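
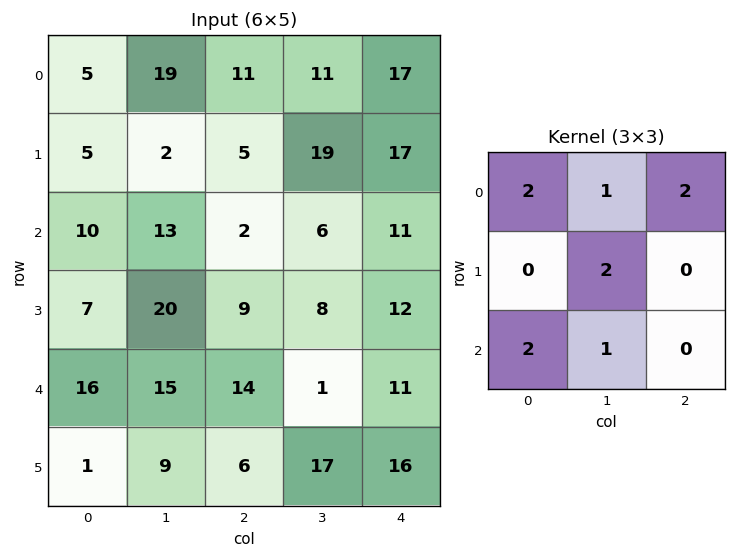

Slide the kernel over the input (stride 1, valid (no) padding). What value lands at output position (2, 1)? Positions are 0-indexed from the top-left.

The receptive field on the input at this output position is [13 2 6 / 20 9 8 / 15 14 1]. Elementwise product with the kernel and sum: 13·2 + 2·1 + 6·2 + 9·2 + 15·2 + 14·1.

102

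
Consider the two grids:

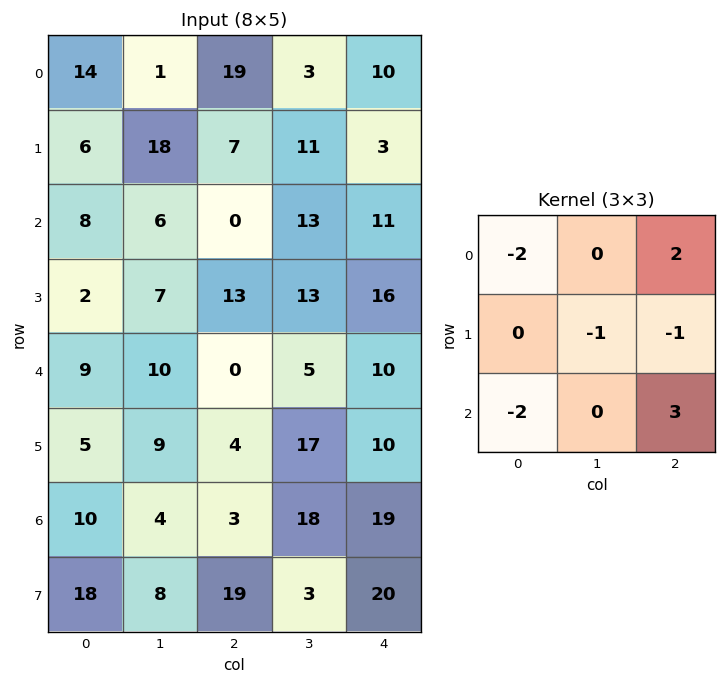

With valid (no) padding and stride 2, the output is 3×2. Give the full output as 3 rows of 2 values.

Output[0,0]: The receptive field on the input at this output position is [14 1 19 / 6 18 7 / 8 6 0]. Elementwise product with the kernel and sum: 14·-2 + 19·2 + 18·-1 + 7·-1 + 8·-2 + 0·3.
Output[0,1]: The receptive field on the input at this output position is [19 3 10 / 7 11 3 / 0 13 11]. Elementwise product with the kernel and sum: 19·-2 + 10·2 + 11·-1 + 3·-1 + 0·-2 + 11·3.

-31 1
-54 23
-42 44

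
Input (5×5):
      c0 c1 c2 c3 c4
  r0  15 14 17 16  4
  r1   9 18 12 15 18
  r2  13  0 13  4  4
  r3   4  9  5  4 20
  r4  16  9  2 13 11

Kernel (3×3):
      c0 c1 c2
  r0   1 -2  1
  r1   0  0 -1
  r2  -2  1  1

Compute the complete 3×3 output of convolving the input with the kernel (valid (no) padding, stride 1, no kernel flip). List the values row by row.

-21 -2 -47
-22 -4 10
0 -29 9

Output[0,0]: The receptive field on the input at this output position is [15 14 17 / 9 18 12 / 13 0 13]. Elementwise product with the kernel and sum: 15·1 + 14·-2 + 17·1 + 12·-1 + 13·-2 + 0·1 + 13·1.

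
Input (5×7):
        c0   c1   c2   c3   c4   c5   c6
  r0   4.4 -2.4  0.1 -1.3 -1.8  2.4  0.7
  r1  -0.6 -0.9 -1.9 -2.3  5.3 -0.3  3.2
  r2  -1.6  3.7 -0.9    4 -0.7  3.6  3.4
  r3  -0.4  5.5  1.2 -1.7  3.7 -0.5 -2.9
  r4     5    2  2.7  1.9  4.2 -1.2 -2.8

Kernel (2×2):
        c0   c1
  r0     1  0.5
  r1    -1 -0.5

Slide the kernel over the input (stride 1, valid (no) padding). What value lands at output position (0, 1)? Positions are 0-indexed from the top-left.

-0.5

The receptive field on the input at this output position is [-2.4 0.1 / -0.9 -1.9]. Elementwise product with the kernel and sum: -2.4·1 + 0.1·0.5 + -0.9·-1 + -1.9·-0.5.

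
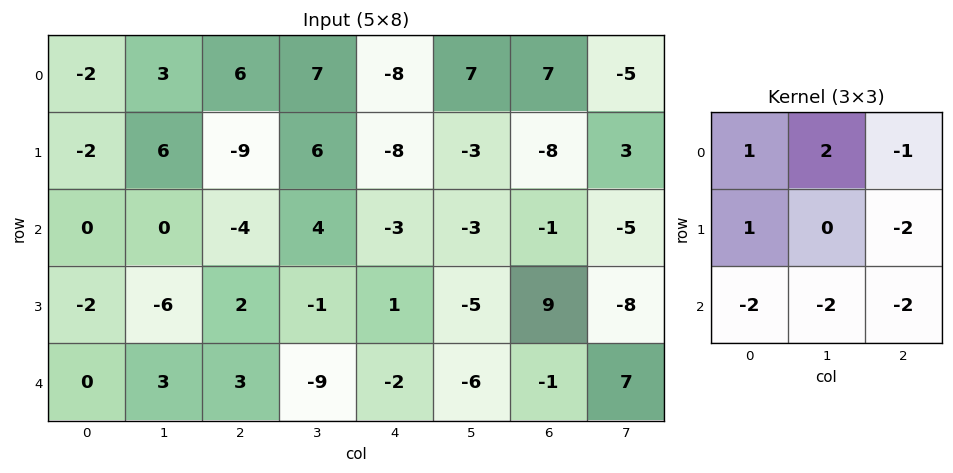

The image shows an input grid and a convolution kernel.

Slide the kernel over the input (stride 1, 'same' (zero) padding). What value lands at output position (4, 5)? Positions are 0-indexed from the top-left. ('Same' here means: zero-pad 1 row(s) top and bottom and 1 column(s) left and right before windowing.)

-18

The receptive field on the zero-padded input at this output position is [1 -5 9 / -2 -6 -1 / 0 0 0]. Elementwise product with the kernel and sum: 1·1 + -5·2 + 9·-1 + -2·1 + -1·-2 + 0·-2 + 0·-2 + 0·-2.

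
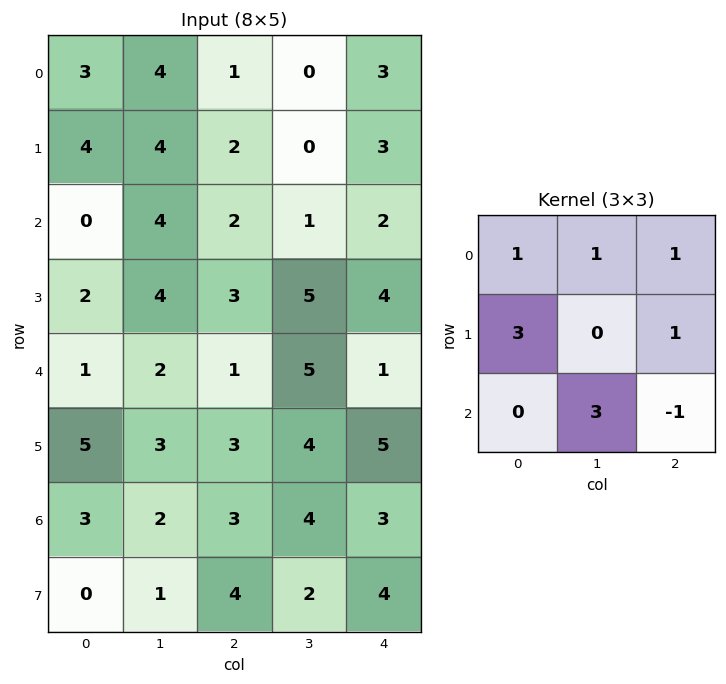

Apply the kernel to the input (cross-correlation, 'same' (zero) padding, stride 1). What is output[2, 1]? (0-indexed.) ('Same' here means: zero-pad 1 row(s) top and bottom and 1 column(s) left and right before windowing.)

21

The receptive field on the zero-padded input at this output position is [4 4 2 / 0 4 2 / 2 4 3]. Elementwise product with the kernel and sum: 4·1 + 4·1 + 2·1 + 0·3 + 2·1 + 4·3 + 3·-1.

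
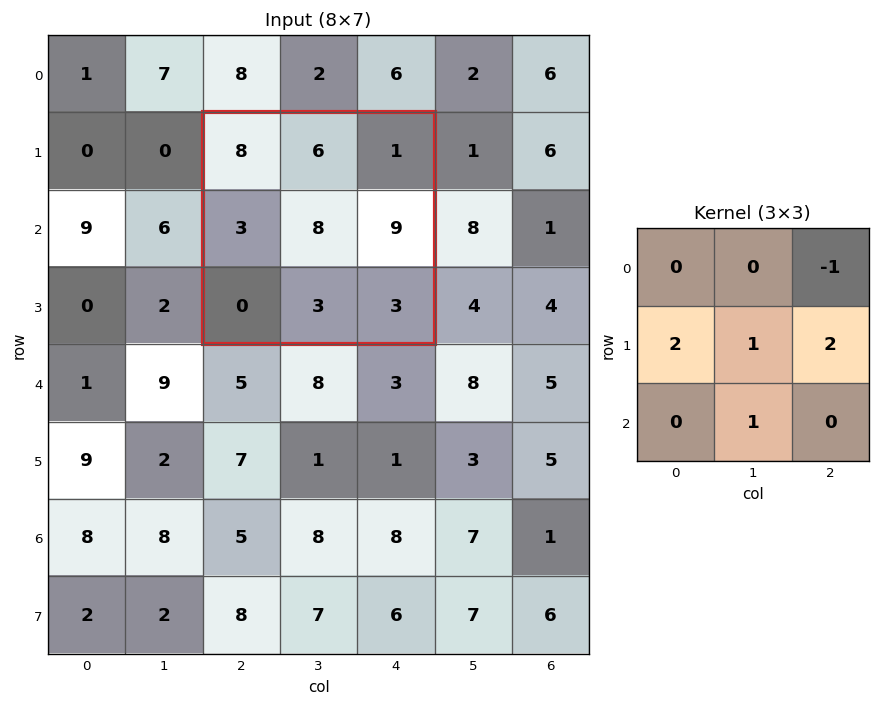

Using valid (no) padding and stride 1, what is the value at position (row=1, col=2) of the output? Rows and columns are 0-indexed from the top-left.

34

The receptive field on the input at this output position is [8 6 1 / 3 8 9 / 0 3 3]. Elementwise product with the kernel and sum: 1·-1 + 3·2 + 8·1 + 9·2 + 3·1.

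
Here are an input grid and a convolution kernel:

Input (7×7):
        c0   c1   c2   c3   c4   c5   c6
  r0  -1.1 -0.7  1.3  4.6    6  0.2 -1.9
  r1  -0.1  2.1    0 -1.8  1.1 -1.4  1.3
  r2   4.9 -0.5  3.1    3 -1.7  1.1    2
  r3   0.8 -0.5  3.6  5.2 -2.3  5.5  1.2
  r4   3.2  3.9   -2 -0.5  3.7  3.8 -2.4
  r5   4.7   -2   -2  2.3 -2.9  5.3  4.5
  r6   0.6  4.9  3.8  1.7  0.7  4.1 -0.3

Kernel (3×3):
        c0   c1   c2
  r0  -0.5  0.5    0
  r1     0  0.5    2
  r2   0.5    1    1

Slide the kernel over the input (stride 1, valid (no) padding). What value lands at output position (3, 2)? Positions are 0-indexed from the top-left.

The receptive field on the input at this output position is [3.6 5.2 -2.3 / -2 -0.5 3.7 / -2 2.3 -2.9]. Elementwise product with the kernel and sum: 3.6·-0.5 + 5.2·0.5 + -0.5·0.5 + 3.7·2 + -2·0.5 + 2.3·1 + -2.9·1.

6.35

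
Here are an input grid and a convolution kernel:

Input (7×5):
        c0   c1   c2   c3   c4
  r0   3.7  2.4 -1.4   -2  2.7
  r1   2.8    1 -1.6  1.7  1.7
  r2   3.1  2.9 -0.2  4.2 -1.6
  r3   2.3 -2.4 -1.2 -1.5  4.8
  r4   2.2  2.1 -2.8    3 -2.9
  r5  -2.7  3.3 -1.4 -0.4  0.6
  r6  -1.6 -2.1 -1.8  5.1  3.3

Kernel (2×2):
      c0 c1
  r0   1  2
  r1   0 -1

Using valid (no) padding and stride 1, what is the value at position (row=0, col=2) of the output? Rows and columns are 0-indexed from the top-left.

-7.1

The receptive field on the input at this output position is [-1.4 -2 / -1.6 1.7]. Elementwise product with the kernel and sum: -1.4·1 + -2·2 + 1.7·-1.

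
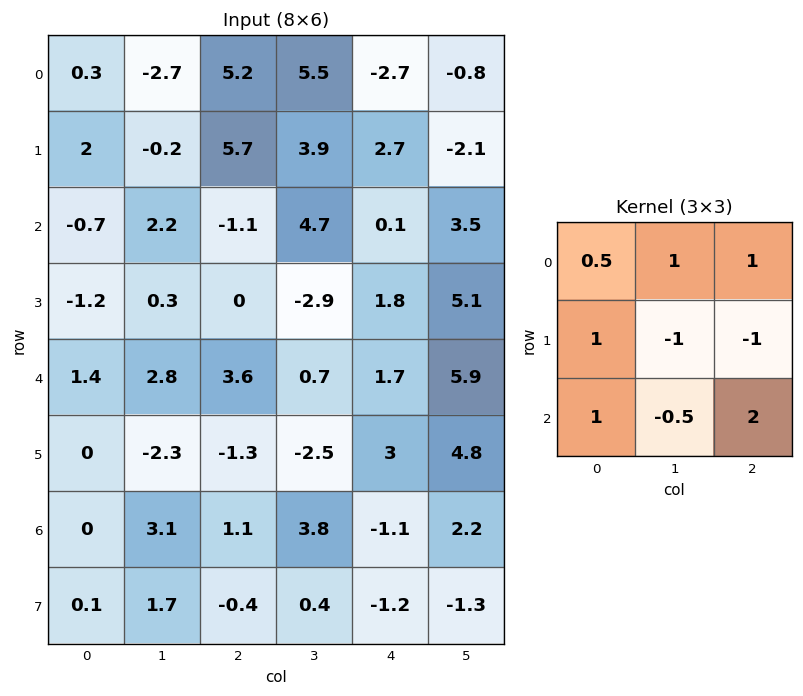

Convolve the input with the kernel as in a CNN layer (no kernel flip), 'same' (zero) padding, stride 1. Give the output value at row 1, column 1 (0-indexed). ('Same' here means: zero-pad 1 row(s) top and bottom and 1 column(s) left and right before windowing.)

The receptive field on the zero-padded input at this output position is [0.3 -2.7 5.2 / 2 -0.2 5.7 / -0.7 2.2 -1.1]. Elementwise product with the kernel and sum: 0.3·0.5 + -2.7·1 + 5.2·1 + 2·1 + -0.2·-1 + 5.7·-1 + -0.7·1 + 2.2·-0.5 + -1.1·2.

-4.85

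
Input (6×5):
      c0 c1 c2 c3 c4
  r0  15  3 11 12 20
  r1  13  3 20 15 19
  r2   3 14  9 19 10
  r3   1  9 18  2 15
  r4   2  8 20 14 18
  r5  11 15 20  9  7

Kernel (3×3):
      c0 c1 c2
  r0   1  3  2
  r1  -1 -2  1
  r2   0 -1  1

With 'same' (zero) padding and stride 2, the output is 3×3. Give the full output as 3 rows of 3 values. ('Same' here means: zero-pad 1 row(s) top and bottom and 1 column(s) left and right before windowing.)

Output[0,0]: The receptive field on the zero-padded input at this output position is [0 0 0 / 0 15 3 / 0 13 3]. Elementwise product with the kernel and sum: 0·1 + 0·3 + 0·2 + 0·-1 + 15·-2 + 3·1 + 13·-1 + 3·1.

-37 -18 -71
61 64 18
29 22 -10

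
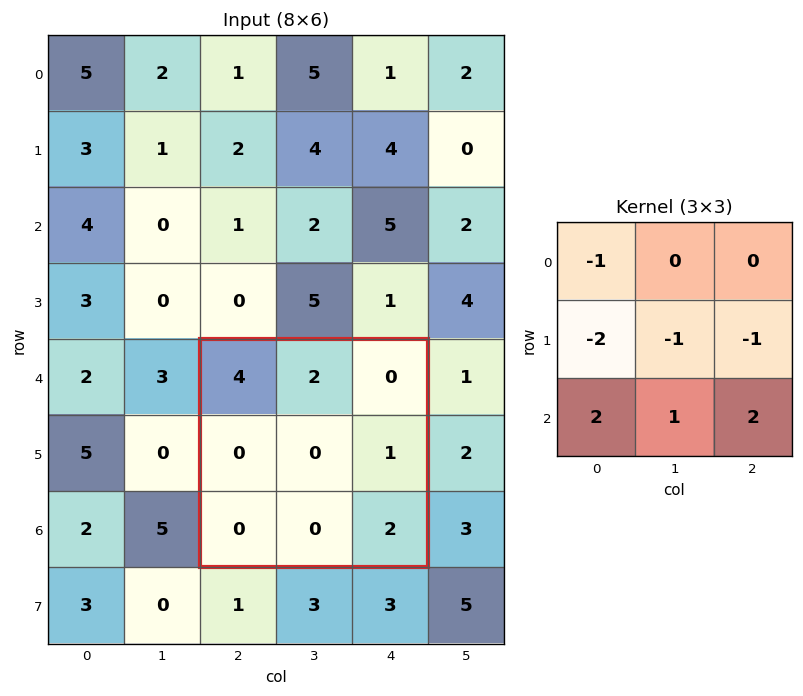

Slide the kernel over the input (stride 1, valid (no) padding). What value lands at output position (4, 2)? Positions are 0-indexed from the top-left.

-1

The receptive field on the input at this output position is [4 2 0 / 0 0 1 / 0 0 2]. Elementwise product with the kernel and sum: 4·-1 + 0·-2 + 0·-1 + 1·-1 + 0·2 + 0·1 + 2·2.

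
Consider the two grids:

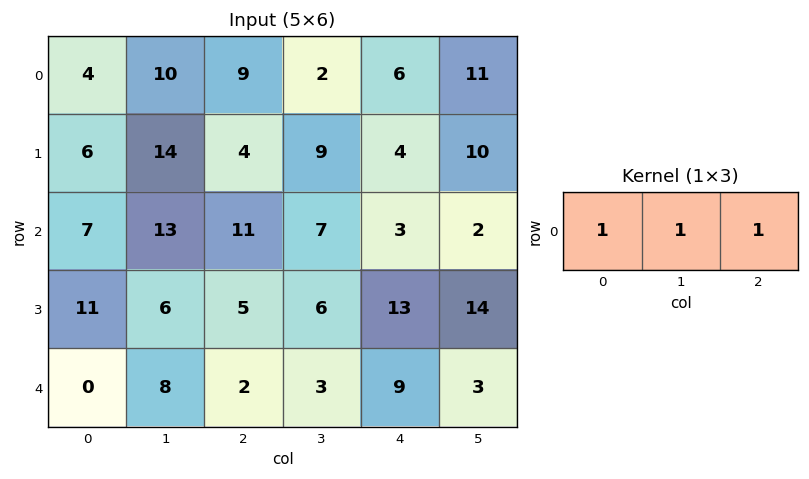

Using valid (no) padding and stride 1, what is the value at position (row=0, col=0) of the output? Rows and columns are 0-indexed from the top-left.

23

The receptive field on the input at this output position is [4 10 9]. Elementwise product with the kernel and sum: 4·1 + 10·1 + 9·1.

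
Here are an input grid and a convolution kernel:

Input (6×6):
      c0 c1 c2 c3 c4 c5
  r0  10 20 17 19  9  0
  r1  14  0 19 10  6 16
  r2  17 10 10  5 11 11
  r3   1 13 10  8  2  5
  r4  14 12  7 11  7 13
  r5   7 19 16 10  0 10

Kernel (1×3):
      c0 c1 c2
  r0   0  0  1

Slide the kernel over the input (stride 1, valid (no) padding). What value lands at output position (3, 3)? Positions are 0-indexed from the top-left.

The receptive field on the input at this output position is [8 2 5]. Elementwise product with the kernel and sum: 5·1.

5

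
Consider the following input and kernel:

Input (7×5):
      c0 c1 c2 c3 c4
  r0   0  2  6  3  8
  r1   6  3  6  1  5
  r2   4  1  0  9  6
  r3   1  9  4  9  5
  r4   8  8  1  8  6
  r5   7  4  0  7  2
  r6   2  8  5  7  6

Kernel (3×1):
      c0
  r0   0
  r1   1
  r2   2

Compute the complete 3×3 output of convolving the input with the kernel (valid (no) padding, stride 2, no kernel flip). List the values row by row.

Output[0,0]: The receptive field on the input at this output position is [0 / 6 / 4]. Elementwise product with the kernel and sum: 6·1 + 4·2.
Output[0,1]: The receptive field on the input at this output position is [6 / 6 / 0]. Elementwise product with the kernel and sum: 6·1 + 0·2.

14 6 17
17 6 17
11 10 14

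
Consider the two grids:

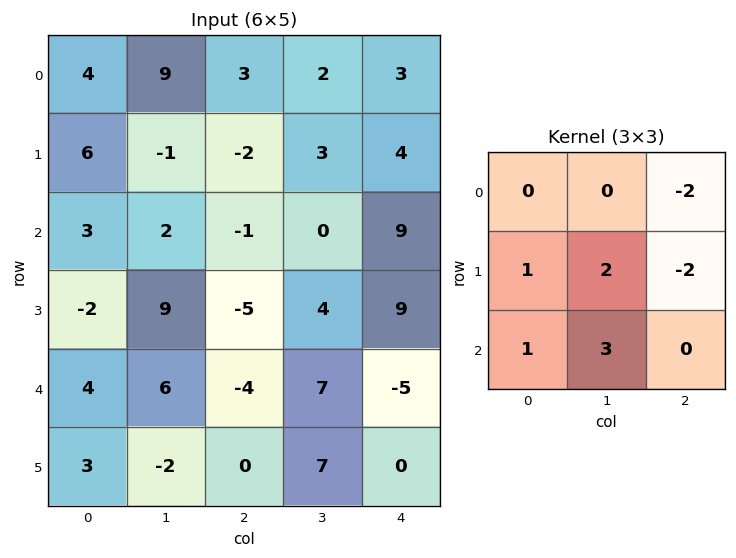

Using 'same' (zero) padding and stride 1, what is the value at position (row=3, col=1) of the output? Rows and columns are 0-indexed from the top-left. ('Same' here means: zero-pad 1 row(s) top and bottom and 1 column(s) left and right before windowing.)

The receptive field on the zero-padded input at this output position is [3 2 -1 / -2 9 -5 / 4 6 -4]. Elementwise product with the kernel and sum: -1·-2 + -2·1 + 9·2 + -5·-2 + 4·1 + 6·3.

50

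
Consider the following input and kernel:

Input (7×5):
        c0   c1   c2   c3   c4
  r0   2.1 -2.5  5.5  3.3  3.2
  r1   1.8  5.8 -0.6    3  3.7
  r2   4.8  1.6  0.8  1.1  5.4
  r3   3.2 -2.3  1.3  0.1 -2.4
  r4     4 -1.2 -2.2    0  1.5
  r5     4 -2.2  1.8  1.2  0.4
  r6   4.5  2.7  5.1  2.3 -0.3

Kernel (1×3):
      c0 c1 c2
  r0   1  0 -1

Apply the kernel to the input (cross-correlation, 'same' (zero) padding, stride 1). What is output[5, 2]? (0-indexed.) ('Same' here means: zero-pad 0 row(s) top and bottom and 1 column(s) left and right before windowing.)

-3.4

The receptive field on the zero-padded input at this output position is [-2.2 1.8 1.2]. Elementwise product with the kernel and sum: -2.2·1 + 1.2·-1.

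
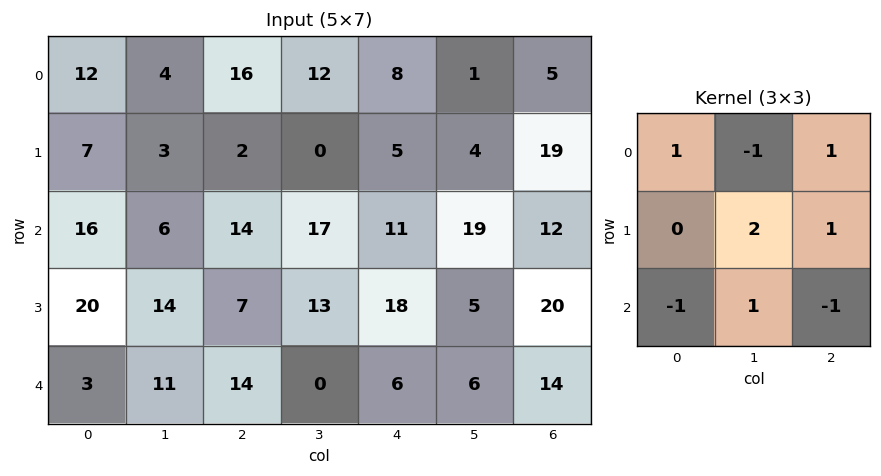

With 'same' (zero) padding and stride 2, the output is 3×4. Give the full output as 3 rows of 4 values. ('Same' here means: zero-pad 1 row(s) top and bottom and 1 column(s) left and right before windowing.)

Output[0,0]: The receptive field on the zero-padded input at this output position is [0 0 0 / 0 12 4 / 0 7 3]. Elementwise product with the kernel and sum: 0·1 + 0·-1 + 0·1 + 12·2 + 4·1 + 0·-1 + 7·1 + 3·-1.

32 43 18 25
40 26 40 24
11 48 18 13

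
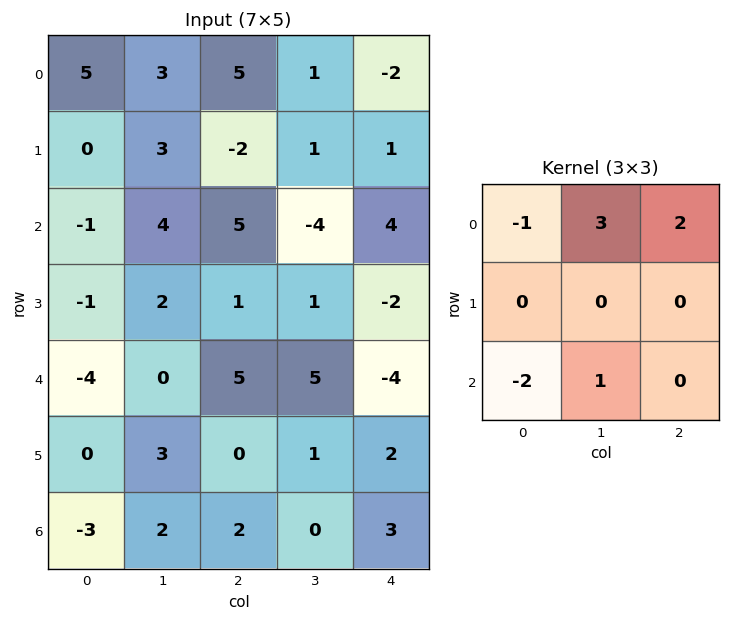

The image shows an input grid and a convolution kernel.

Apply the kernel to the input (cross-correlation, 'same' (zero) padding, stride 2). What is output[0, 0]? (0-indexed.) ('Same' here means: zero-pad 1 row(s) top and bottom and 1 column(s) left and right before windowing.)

The receptive field on the zero-padded input at this output position is [0 0 0 / 0 5 3 / 0 0 3]. Elementwise product with the kernel and sum: 0·-1 + 0·3 + 0·2 + 0·-2 + 0·1.

0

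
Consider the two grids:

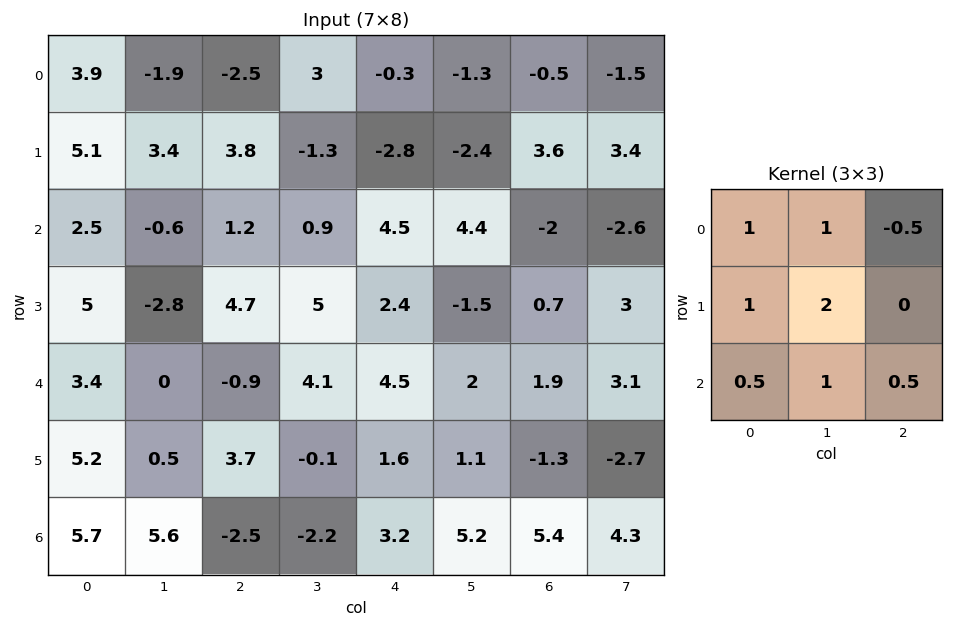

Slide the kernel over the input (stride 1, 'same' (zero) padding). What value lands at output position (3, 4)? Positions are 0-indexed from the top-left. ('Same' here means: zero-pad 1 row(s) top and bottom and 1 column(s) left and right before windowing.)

20.55

The receptive field on the zero-padded input at this output position is [0.9 4.5 4.4 / 5 2.4 -1.5 / 4.1 4.5 2]. Elementwise product with the kernel and sum: 0.9·1 + 4.5·1 + 4.4·-0.5 + 5·1 + 2.4·2 + 4.1·0.5 + 4.5·1 + 2·0.5.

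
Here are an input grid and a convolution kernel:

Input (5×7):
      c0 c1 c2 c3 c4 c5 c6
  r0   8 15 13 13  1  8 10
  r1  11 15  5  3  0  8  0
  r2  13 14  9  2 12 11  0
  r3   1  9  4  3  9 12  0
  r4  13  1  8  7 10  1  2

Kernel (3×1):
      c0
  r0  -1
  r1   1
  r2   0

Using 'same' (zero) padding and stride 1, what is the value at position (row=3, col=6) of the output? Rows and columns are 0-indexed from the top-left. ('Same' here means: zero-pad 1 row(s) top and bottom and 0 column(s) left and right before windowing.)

The receptive field on the zero-padded input at this output position is [0 / 0 / 2]. Elementwise product with the kernel and sum: 0·-1 + 0·1.

0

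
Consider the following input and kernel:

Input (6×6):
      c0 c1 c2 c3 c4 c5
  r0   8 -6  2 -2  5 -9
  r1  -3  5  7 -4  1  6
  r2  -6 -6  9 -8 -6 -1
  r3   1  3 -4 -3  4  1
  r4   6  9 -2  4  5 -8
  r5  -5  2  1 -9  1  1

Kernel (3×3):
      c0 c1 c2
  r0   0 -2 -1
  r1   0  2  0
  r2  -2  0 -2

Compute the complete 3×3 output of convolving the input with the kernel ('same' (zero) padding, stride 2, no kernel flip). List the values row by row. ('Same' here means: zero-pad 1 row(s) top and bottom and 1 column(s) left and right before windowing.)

Output[0,0]: The receptive field on the zero-padded input at this output position is [0 0 0 / 0 8 -6 / 0 -3 5]. Elementwise product with the kernel and sum: 0·-2 + 0·-1 + 8·2 + 0·-2 + 5·-2.

6 2 6
-17 8 -16
3 21 17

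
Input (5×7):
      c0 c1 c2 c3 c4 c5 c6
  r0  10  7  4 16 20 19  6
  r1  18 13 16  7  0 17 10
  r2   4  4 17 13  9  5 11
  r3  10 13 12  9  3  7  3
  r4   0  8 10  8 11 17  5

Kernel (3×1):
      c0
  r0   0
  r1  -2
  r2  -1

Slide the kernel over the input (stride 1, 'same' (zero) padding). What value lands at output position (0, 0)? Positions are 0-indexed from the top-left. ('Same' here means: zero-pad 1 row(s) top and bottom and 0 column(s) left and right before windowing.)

The receptive field on the zero-padded input at this output position is [0 / 10 / 18]. Elementwise product with the kernel and sum: 10·-2 + 18·-1.

-38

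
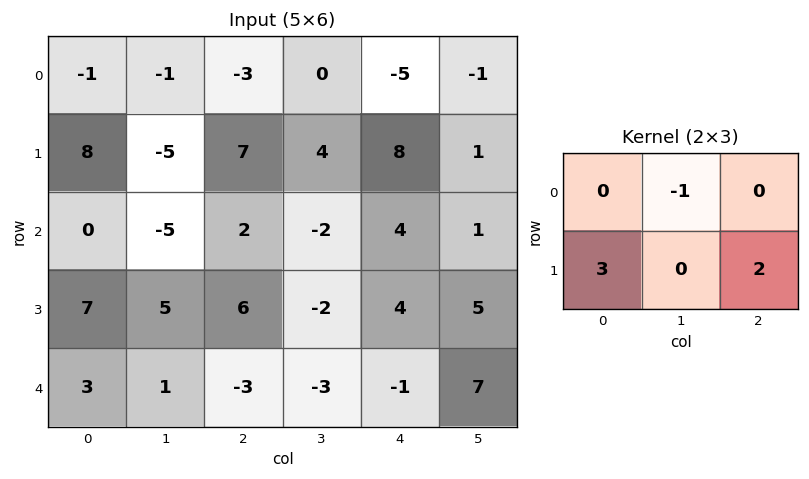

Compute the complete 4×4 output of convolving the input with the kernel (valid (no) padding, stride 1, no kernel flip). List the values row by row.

Output[0,0]: The receptive field on the input at this output position is [-1 -1 -3 / 8 -5 7]. Elementwise product with the kernel and sum: -1·-1 + 8·3 + 7·2.

39 -4 37 19
9 -26 10 -12
38 9 28 0
-2 -9 -9 1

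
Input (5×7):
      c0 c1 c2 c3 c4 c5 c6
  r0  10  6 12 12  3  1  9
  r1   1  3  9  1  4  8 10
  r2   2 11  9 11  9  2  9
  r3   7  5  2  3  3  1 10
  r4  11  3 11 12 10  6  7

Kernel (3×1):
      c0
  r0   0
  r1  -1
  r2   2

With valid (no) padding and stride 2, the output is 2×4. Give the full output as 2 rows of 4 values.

3 9 14 8
15 20 17 4

Output[0,0]: The receptive field on the input at this output position is [10 / 1 / 2]. Elementwise product with the kernel and sum: 1·-1 + 2·2.
Output[0,1]: The receptive field on the input at this output position is [12 / 9 / 9]. Elementwise product with the kernel and sum: 9·-1 + 9·2.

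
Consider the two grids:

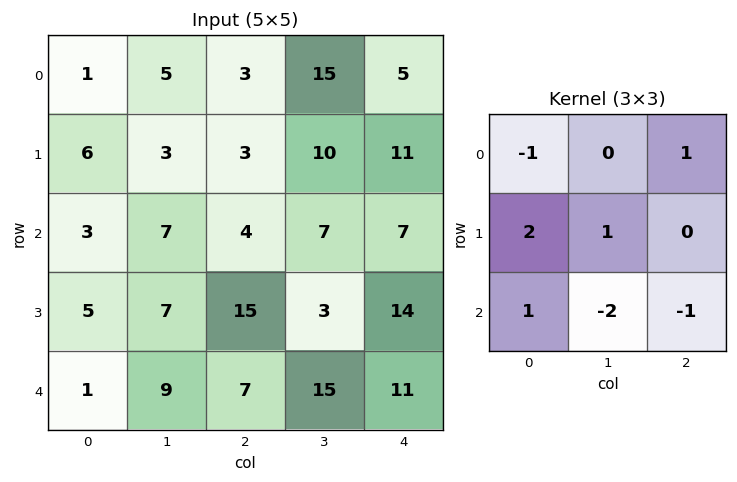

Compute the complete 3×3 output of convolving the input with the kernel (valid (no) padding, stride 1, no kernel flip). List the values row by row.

Output[0,0]: The receptive field on the input at this output position is [1 5 3 / 6 3 3 / 3 7 4]. Elementwise product with the kernel and sum: 1·-1 + 3·1 + 6·2 + 3·1 + 3·1 + 7·-2 + 4·-1.

2 11 1
-14 -1 18
-6 9 2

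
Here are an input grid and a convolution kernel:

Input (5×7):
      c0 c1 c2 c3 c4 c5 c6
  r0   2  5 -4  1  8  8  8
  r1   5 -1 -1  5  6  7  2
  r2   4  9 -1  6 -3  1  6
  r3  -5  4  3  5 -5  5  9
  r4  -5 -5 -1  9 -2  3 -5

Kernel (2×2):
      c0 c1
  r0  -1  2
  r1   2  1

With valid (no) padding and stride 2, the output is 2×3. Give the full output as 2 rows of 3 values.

17 9 27
8 24 0

Output[0,0]: The receptive field on the input at this output position is [2 5 / 5 -1]. Elementwise product with the kernel and sum: 2·-1 + 5·2 + 5·2 + -1·1.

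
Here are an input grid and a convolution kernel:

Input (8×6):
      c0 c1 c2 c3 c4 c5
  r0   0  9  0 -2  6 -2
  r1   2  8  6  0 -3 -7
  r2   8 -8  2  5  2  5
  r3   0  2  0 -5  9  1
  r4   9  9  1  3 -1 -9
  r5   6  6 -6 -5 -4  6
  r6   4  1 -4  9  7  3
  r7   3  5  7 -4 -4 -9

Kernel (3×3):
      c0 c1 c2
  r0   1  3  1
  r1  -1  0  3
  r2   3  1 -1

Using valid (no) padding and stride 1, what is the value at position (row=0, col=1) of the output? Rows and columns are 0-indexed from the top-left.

The receptive field on the input at this output position is [9 0 -2 / 8 6 0 / -8 2 5]. Elementwise product with the kernel and sum: 9·1 + 0·3 + -2·1 + 8·-1 + 0·3 + -8·3 + 2·1 + 5·-1.

-28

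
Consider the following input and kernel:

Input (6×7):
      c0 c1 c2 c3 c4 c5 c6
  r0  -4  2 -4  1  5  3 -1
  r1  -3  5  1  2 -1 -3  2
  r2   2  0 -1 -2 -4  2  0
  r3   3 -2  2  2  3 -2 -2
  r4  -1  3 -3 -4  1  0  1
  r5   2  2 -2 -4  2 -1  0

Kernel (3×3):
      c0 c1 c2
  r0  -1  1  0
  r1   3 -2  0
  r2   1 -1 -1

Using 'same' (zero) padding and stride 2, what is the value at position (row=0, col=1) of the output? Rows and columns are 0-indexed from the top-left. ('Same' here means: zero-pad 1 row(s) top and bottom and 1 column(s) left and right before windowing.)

The receptive field on the zero-padded input at this output position is [0 0 0 / 2 -4 1 / 5 1 2]. Elementwise product with the kernel and sum: 0·-1 + 0·1 + 2·3 + -4·-2 + 5·1 + 1·-1 + 2·-1.

16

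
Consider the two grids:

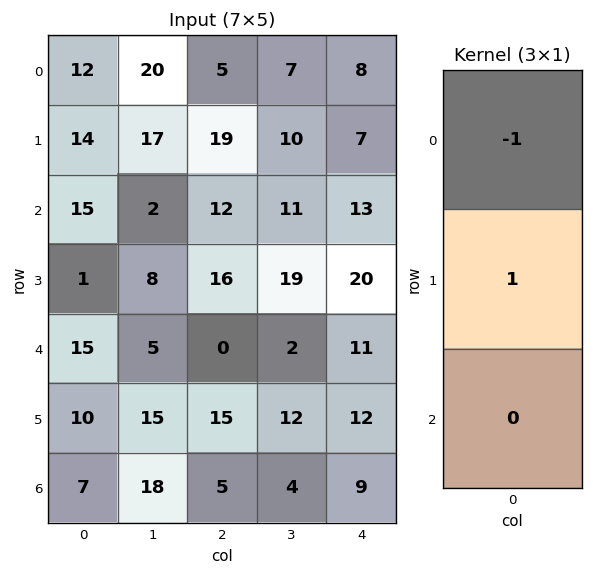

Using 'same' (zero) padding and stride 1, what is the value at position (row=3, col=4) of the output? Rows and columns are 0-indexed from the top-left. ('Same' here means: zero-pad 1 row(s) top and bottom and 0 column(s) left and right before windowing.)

The receptive field on the zero-padded input at this output position is [13 / 20 / 11]. Elementwise product with the kernel and sum: 13·-1 + 20·1.

7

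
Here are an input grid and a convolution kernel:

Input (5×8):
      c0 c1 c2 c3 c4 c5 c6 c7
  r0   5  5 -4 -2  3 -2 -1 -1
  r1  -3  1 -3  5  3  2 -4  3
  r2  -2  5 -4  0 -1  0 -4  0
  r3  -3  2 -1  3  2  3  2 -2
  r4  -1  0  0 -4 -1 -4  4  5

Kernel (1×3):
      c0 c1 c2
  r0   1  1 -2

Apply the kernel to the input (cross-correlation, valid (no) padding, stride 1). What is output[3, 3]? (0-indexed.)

The receptive field on the input at this output position is [3 2 3]. Elementwise product with the kernel and sum: 3·1 + 2·1 + 3·-2.

-1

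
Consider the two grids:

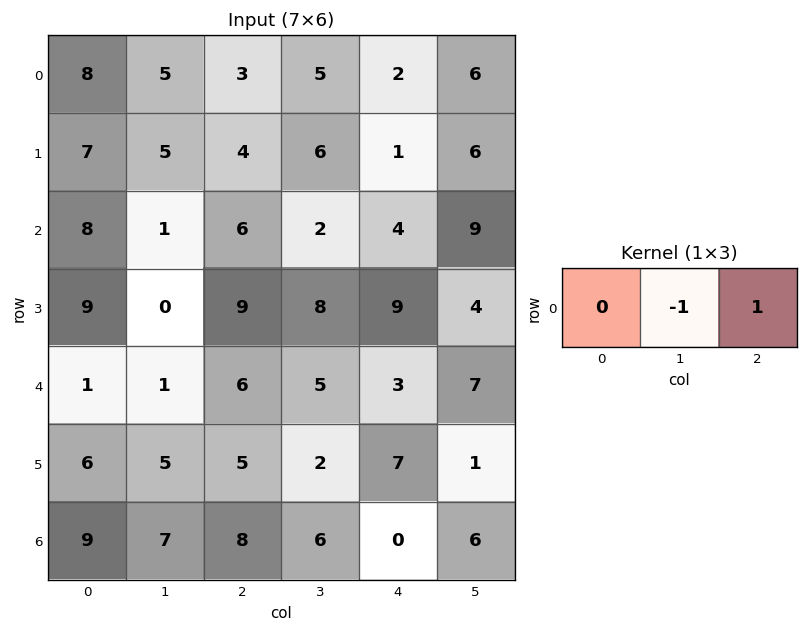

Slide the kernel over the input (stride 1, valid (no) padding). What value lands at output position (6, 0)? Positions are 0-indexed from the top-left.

The receptive field on the input at this output position is [9 7 8]. Elementwise product with the kernel and sum: 7·-1 + 8·1.

1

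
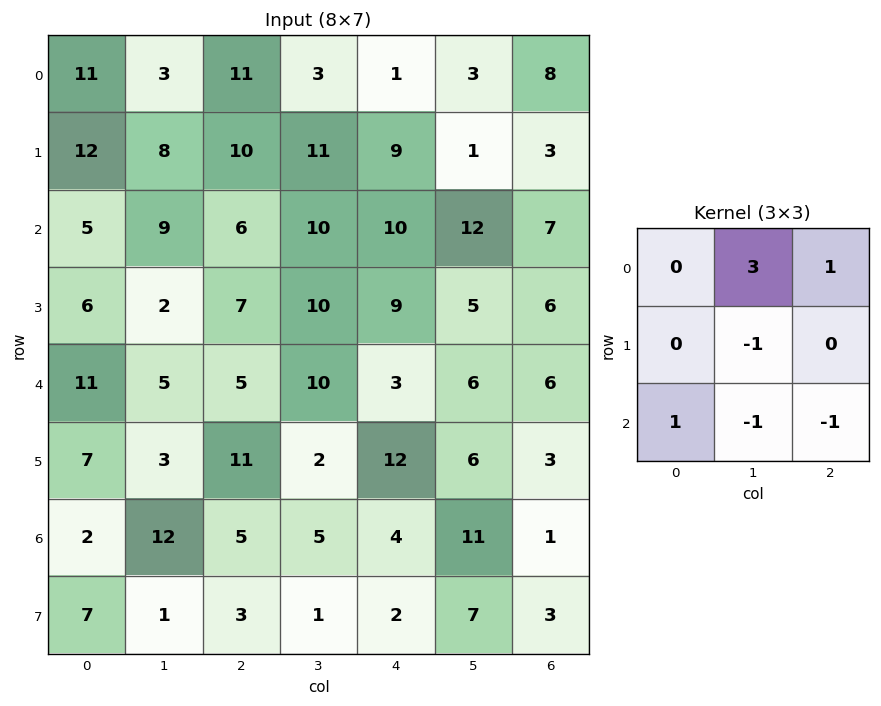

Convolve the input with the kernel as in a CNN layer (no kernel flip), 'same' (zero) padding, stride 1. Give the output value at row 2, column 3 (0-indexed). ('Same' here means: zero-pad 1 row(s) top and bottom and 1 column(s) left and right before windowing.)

20

The receptive field on the zero-padded input at this output position is [10 11 9 / 6 10 10 / 7 10 9]. Elementwise product with the kernel and sum: 11·3 + 9·1 + 10·-1 + 7·1 + 10·-1 + 9·-1.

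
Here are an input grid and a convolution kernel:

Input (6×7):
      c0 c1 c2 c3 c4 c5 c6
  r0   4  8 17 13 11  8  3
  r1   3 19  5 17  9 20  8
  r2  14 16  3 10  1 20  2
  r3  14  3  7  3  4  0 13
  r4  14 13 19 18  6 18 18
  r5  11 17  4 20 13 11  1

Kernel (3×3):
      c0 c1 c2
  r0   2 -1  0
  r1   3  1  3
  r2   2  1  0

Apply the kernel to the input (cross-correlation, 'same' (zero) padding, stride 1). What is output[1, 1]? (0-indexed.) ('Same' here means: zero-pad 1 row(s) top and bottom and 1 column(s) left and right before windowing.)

87

The receptive field on the zero-padded input at this output position is [4 8 17 / 3 19 5 / 14 16 3]. Elementwise product with the kernel and sum: 4·2 + 8·-1 + 3·3 + 19·1 + 5·3 + 14·2 + 16·1.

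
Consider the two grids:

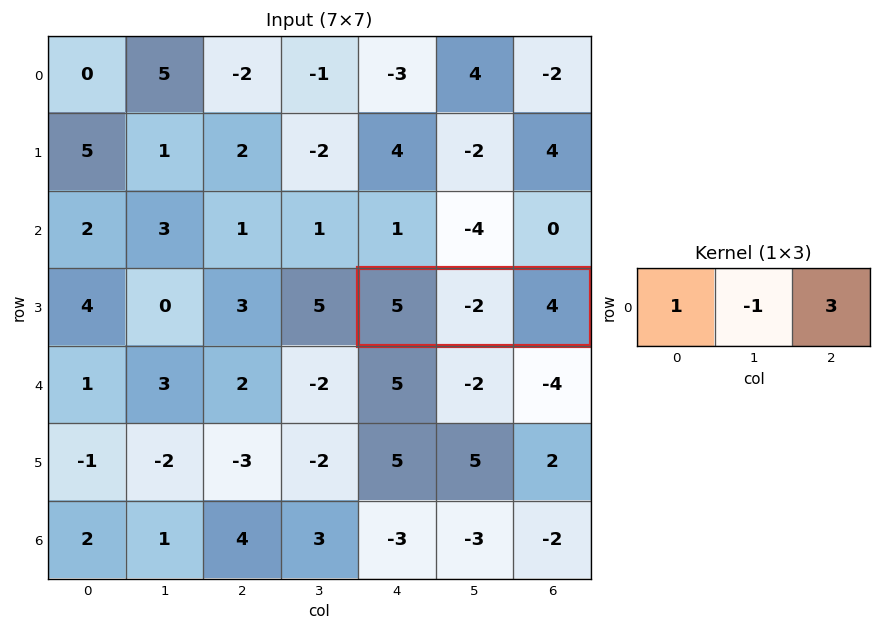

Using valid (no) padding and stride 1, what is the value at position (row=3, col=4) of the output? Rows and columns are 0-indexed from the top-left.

19

The receptive field on the input at this output position is [5 -2 4]. Elementwise product with the kernel and sum: 5·1 + -2·-1 + 4·3.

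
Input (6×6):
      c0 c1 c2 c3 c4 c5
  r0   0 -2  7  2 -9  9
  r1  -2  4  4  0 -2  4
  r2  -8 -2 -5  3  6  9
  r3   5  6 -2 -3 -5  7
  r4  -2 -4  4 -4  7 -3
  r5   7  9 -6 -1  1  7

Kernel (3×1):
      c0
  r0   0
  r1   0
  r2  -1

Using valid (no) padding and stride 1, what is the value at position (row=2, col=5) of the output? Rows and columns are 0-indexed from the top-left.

3

The receptive field on the input at this output position is [9 / 7 / -3]. Elementwise product with the kernel and sum: -3·-1.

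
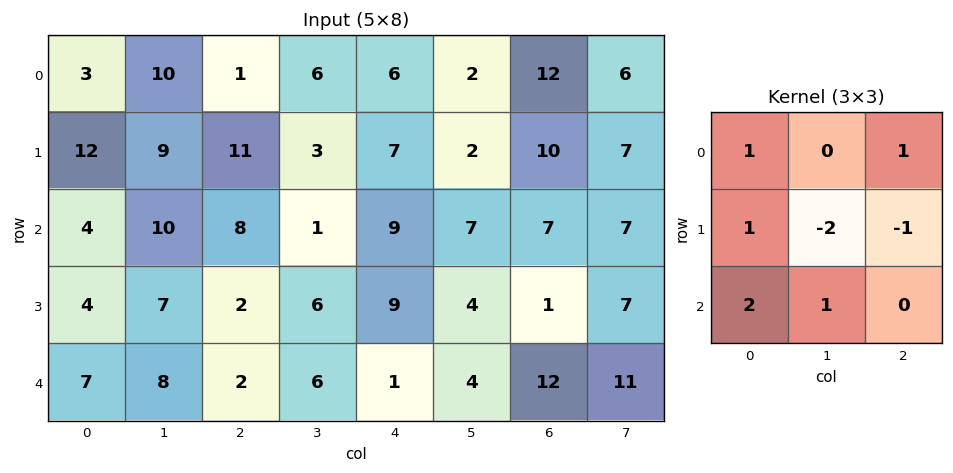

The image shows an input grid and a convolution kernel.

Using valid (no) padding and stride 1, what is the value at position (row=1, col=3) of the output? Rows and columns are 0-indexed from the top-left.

The receptive field on the input at this output position is [3 7 2 / 1 9 7 / 6 9 4]. Elementwise product with the kernel and sum: 3·1 + 2·1 + 1·1 + 9·-2 + 7·-1 + 6·2 + 9·1.

2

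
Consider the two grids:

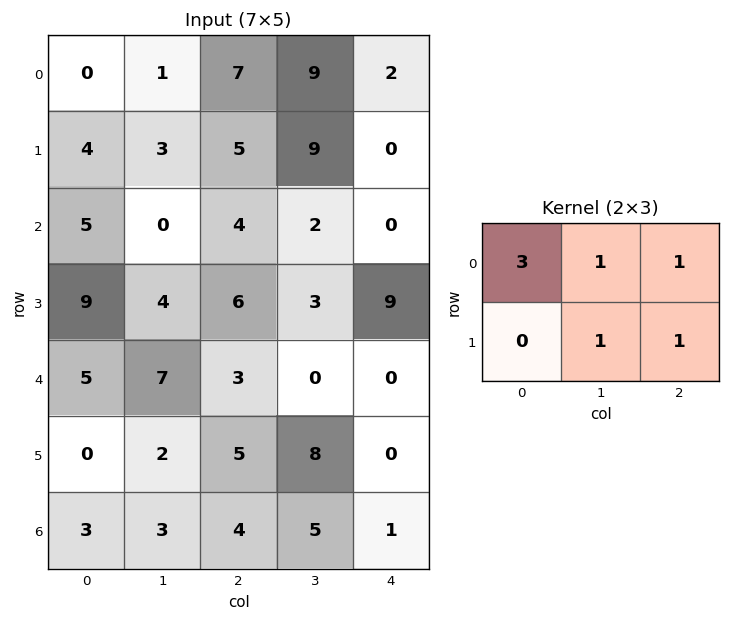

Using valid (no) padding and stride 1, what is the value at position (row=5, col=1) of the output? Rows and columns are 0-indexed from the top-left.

The receptive field on the input at this output position is [2 5 8 / 3 4 5]. Elementwise product with the kernel and sum: 2·3 + 5·1 + 8·1 + 4·1 + 5·1.

28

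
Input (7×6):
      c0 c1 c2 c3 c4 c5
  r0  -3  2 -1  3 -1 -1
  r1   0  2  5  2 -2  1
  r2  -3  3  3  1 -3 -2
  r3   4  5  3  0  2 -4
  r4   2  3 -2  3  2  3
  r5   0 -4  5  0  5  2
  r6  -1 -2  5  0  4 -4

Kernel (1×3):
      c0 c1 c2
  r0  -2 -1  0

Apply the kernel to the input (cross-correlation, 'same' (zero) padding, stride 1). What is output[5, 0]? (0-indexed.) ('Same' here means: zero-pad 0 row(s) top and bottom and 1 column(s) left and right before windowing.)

0

The receptive field on the zero-padded input at this output position is [0 0 -4]. Elementwise product with the kernel and sum: 0·-2 + 0·-1.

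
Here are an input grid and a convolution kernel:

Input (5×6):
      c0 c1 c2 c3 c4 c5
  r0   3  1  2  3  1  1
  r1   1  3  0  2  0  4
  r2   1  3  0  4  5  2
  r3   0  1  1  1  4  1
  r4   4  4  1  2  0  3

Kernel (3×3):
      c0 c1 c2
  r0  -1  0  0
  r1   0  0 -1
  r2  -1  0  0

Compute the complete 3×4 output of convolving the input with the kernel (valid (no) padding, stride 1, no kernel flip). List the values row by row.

-4 -6 -2 -11
-1 -8 -6 -5
-6 -8 -5 -7

Output[0,0]: The receptive field on the input at this output position is [3 1 2 / 1 3 0 / 1 3 0]. Elementwise product with the kernel and sum: 3·-1 + 0·-1 + 1·-1.
Output[0,1]: The receptive field on the input at this output position is [1 2 3 / 3 0 2 / 3 0 4]. Elementwise product with the kernel and sum: 1·-1 + 2·-1 + 3·-1.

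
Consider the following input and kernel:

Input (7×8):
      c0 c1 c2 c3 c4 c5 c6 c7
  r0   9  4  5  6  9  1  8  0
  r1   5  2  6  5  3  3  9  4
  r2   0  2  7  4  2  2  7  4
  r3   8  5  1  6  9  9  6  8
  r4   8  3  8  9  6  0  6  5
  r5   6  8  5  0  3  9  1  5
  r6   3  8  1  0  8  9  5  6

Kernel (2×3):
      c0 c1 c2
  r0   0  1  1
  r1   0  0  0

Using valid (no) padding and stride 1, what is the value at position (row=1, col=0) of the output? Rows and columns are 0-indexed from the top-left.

8

The receptive field on the input at this output position is [5 2 6 / 0 2 7]. Elementwise product with the kernel and sum: 2·1 + 6·1.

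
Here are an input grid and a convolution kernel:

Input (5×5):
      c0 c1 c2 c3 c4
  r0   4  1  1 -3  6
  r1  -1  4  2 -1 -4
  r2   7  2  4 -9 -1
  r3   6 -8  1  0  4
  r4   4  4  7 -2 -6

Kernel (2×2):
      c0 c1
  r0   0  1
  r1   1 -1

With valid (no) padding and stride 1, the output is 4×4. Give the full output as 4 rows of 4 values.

Output[0,0]: The receptive field on the input at this output position is [4 1 / -1 4]. Elementwise product with the kernel and sum: 1·1 + -1·1 + 4·-1.
Output[0,1]: The receptive field on the input at this output position is [1 1 / 4 2]. Elementwise product with the kernel and sum: 1·1 + 4·1 + 2·-1.

-4 3 0 9
9 0 12 -12
16 -5 -8 -5
-8 -2 9 8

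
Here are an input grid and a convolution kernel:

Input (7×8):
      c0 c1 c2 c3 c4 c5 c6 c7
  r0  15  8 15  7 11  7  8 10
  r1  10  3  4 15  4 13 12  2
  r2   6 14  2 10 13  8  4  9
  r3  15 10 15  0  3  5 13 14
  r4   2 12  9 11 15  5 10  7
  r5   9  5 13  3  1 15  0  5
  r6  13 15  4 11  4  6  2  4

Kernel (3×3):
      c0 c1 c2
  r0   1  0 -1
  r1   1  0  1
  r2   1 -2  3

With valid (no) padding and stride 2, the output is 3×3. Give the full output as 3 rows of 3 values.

Output[0,0]: The receptive field on the input at this output position is [15 8 15 / 10 3 4 / 6 14 2]. Elementwise product with the kernel and sum: 15·1 + 15·-1 + 10·1 + 4·1 + 6·1 + 14·-2 + 2·3.

-2 33 28
39 39 60
10 2 4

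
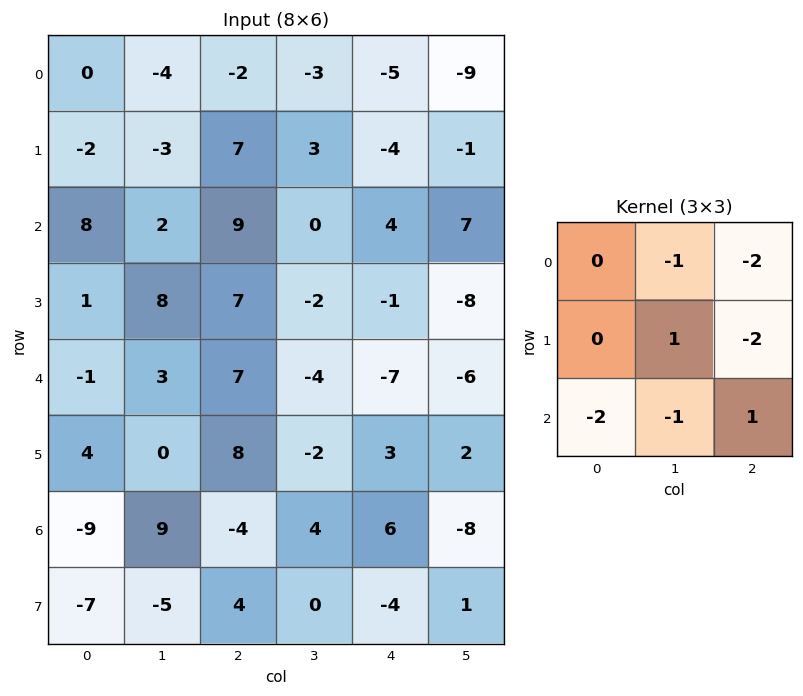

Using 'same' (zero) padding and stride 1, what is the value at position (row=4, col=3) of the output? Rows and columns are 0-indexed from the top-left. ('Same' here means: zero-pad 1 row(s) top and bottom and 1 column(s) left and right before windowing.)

3

The receptive field on the zero-padded input at this output position is [7 -2 -1 / 7 -4 -7 / 8 -2 3]. Elementwise product with the kernel and sum: -2·-1 + -1·-2 + -4·1 + -7·-2 + 8·-2 + -2·-1 + 3·1.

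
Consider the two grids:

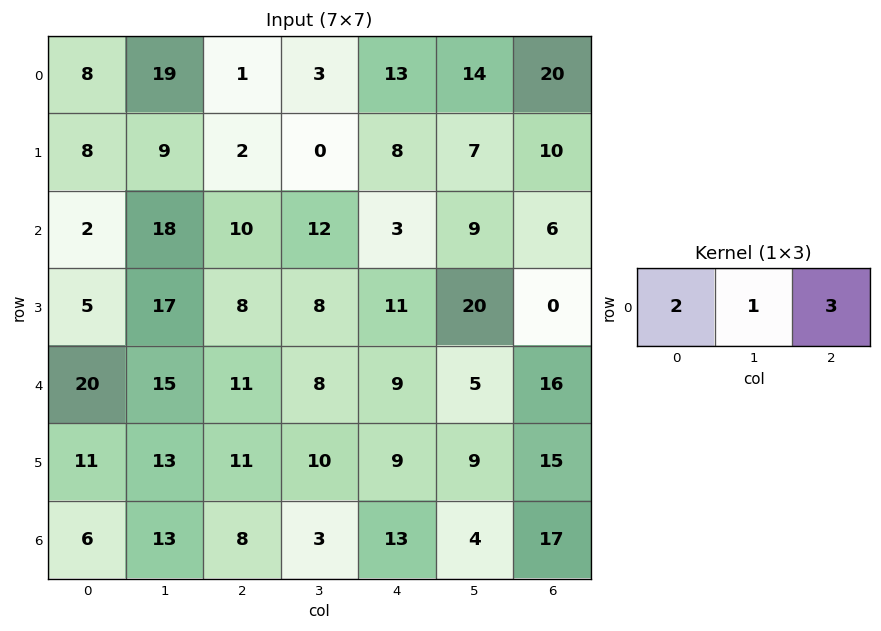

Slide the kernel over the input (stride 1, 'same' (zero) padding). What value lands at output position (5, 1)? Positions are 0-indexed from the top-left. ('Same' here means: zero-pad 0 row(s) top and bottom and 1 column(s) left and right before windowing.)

The receptive field on the zero-padded input at this output position is [11 13 11]. Elementwise product with the kernel and sum: 11·2 + 13·1 + 11·3.

68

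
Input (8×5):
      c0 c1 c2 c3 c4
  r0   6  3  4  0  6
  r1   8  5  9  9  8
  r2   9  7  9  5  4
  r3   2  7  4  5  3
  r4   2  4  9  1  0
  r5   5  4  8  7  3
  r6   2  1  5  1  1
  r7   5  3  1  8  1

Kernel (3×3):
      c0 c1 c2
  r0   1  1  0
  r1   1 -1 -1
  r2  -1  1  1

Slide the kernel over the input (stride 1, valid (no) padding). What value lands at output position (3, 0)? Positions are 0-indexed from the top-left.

5

The receptive field on the input at this output position is [2 7 4 / 2 4 9 / 5 4 8]. Elementwise product with the kernel and sum: 2·1 + 7·1 + 2·1 + 4·-1 + 9·-1 + 5·-1 + 4·1 + 8·1.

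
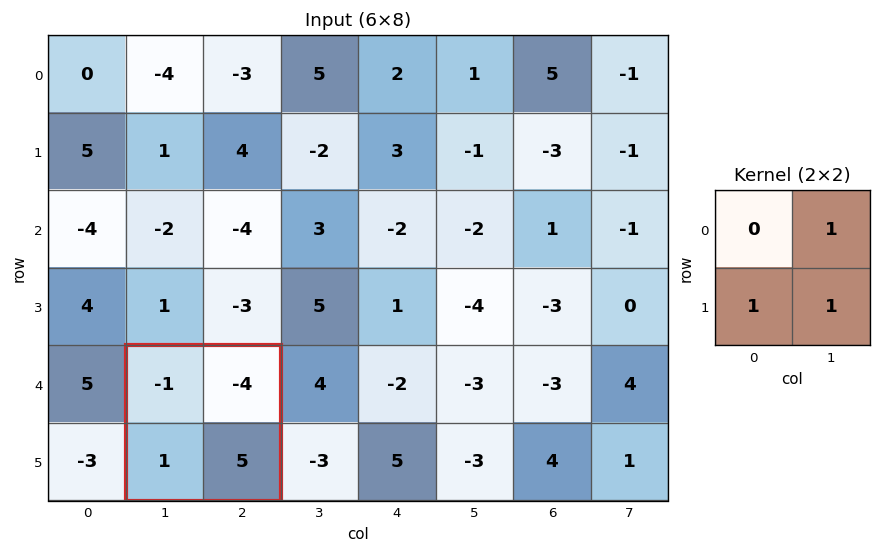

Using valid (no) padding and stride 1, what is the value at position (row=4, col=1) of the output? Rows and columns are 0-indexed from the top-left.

The receptive field on the input at this output position is [-1 -4 / 1 5]. Elementwise product with the kernel and sum: -4·1 + 1·1 + 5·1.

2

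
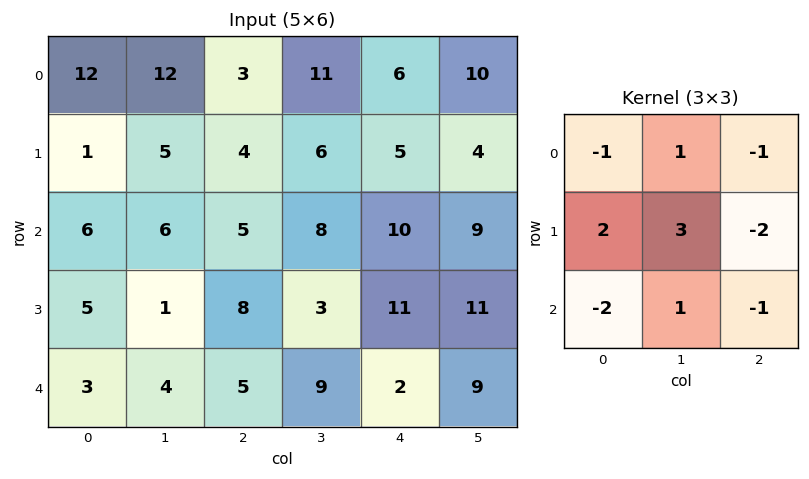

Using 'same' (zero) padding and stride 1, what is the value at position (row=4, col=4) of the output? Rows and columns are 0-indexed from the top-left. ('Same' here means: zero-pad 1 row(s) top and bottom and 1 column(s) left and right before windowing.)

3

The receptive field on the zero-padded input at this output position is [3 11 11 / 9 2 9 / 0 0 0]. Elementwise product with the kernel and sum: 3·-1 + 11·1 + 11·-1 + 9·2 + 2·3 + 9·-2 + 0·-2 + 0·1 + 0·-1.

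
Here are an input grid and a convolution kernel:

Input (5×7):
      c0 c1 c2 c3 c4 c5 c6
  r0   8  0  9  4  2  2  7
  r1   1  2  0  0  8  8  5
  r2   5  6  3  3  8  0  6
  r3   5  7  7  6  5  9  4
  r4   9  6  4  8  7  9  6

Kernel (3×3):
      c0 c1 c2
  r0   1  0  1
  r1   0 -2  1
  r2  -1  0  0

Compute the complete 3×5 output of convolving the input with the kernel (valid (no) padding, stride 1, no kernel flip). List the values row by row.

Output[0,0]: The receptive field on the input at this output position is [8 0 9 / 1 2 0 / 5 6 3]. Elementwise product with the kernel and sum: 8·1 + 9·1 + 2·-2 + 0·1 + 5·-1.

8 -2 16 -5 -10
-13 -8 3 -14 14
-8 -5 0 -6 -7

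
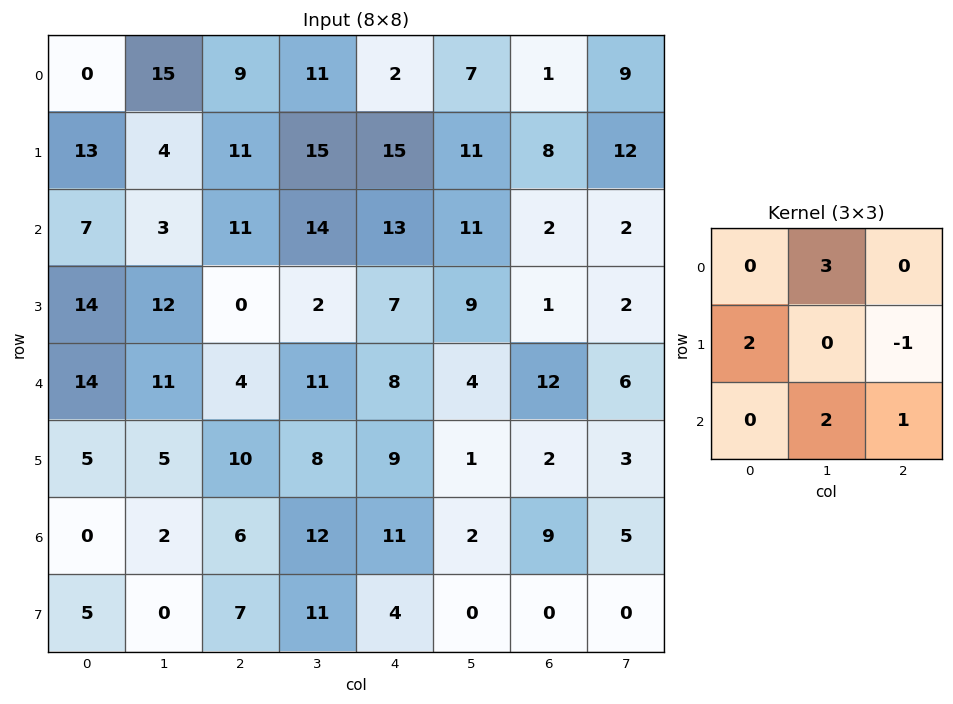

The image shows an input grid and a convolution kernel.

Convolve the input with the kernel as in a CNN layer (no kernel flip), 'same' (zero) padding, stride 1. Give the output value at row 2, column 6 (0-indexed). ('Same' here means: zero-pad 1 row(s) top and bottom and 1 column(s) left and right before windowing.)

48

The receptive field on the zero-padded input at this output position is [11 8 12 / 11 2 2 / 9 1 2]. Elementwise product with the kernel and sum: 8·3 + 11·2 + 2·-1 + 1·2 + 2·1.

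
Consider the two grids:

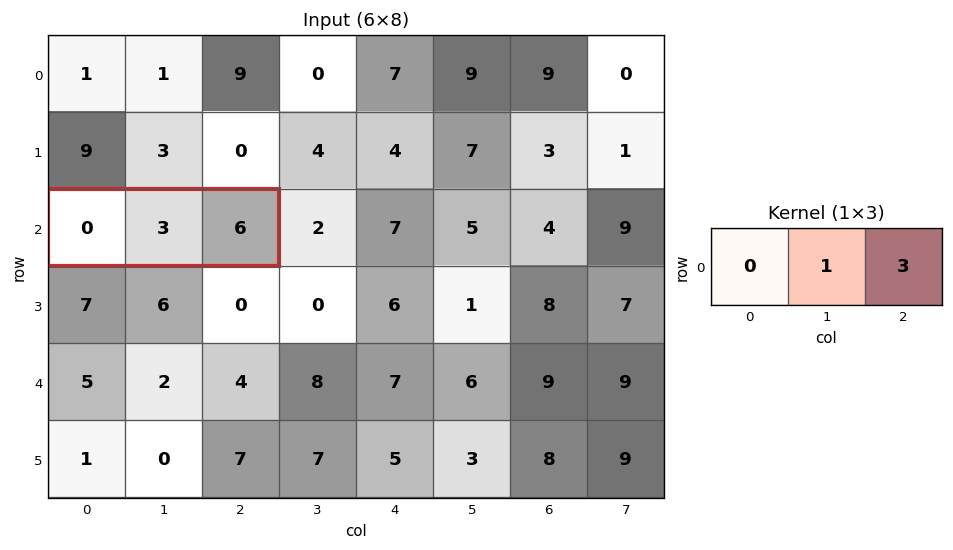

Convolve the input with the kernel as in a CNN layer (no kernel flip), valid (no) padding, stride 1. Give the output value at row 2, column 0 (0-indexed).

The receptive field on the input at this output position is [0 3 6]. Elementwise product with the kernel and sum: 3·1 + 6·3.

21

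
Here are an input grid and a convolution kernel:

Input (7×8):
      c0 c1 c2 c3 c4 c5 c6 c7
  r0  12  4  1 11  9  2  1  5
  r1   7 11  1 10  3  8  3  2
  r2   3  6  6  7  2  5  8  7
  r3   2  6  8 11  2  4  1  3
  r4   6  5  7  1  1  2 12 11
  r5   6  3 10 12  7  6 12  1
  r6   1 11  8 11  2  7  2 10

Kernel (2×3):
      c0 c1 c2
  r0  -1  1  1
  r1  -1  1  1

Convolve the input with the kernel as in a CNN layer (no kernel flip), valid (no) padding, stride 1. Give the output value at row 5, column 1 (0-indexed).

The receptive field on the input at this output position is [3 10 12 / 11 8 11]. Elementwise product with the kernel and sum: 3·-1 + 10·1 + 12·1 + 11·-1 + 8·1 + 11·1.

27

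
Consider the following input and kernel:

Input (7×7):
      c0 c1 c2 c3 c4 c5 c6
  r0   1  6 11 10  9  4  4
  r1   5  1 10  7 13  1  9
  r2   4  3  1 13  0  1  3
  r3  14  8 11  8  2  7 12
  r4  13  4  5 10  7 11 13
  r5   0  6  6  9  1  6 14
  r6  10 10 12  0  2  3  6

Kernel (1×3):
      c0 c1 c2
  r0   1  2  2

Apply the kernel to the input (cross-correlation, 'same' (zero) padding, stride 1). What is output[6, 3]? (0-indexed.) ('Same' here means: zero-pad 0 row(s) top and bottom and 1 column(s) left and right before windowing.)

16

The receptive field on the zero-padded input at this output position is [12 0 2]. Elementwise product with the kernel and sum: 12·1 + 0·2 + 2·2.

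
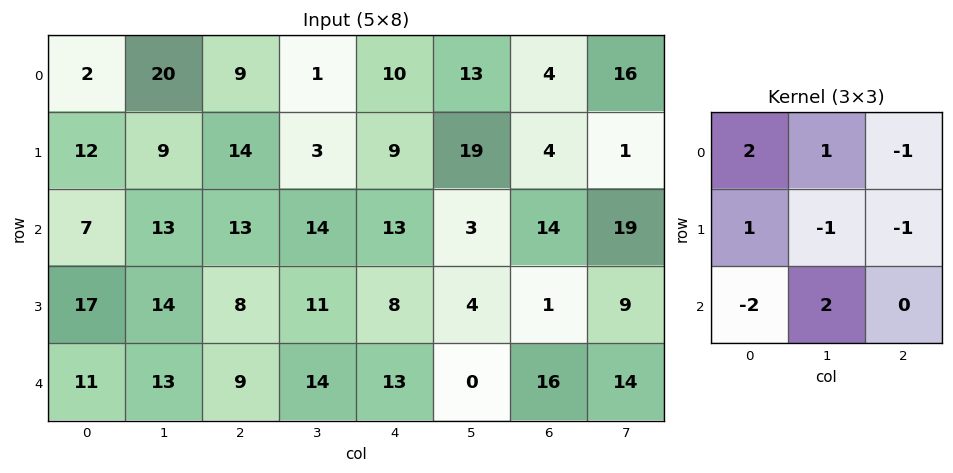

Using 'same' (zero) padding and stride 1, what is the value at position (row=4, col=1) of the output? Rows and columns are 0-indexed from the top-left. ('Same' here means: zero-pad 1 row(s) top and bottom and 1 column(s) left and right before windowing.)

The receptive field on the zero-padded input at this output position is [17 14 8 / 11 13 9 / 0 0 0]. Elementwise product with the kernel and sum: 17·2 + 14·1 + 8·-1 + 11·1 + 13·-1 + 9·-1 + 0·-2 + 0·2.

29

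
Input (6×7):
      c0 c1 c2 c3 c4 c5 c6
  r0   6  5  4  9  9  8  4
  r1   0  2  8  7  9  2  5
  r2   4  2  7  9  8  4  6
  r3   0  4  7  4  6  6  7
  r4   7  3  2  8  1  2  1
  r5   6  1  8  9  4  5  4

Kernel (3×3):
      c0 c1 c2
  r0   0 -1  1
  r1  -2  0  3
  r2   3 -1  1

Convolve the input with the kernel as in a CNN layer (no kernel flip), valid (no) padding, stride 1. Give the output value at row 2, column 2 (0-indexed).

The receptive field on the input at this output position is [7 9 8 / 7 4 6 / 2 8 1]. Elementwise product with the kernel and sum: 9·-1 + 8·1 + 7·-2 + 6·3 + 2·3 + 8·-1 + 1·1.

2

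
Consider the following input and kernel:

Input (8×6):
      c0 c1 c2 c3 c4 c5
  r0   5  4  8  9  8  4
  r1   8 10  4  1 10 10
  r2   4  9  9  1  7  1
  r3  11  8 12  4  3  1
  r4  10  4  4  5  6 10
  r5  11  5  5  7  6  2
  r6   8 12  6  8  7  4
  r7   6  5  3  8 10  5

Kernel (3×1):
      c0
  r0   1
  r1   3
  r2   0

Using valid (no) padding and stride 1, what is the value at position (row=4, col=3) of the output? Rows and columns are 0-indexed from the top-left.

26

The receptive field on the input at this output position is [5 / 7 / 8]. Elementwise product with the kernel and sum: 5·1 + 7·3.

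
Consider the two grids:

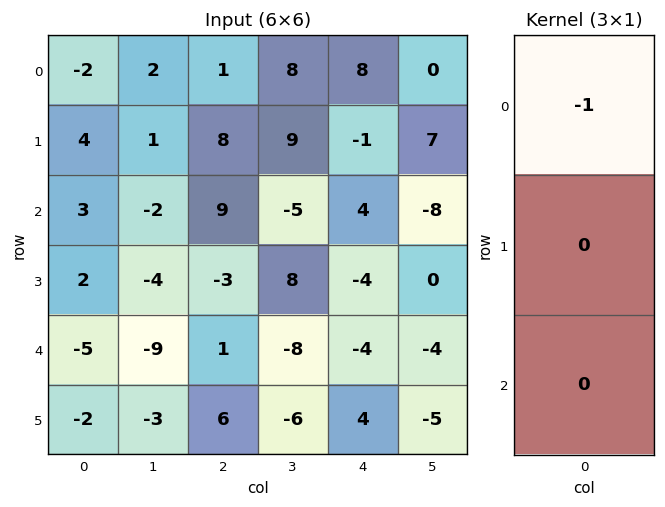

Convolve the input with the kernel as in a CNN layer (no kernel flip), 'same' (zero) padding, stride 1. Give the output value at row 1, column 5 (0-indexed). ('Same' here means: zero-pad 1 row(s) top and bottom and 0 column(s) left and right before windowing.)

0

The receptive field on the zero-padded input at this output position is [0 / 7 / -8]. Elementwise product with the kernel and sum: 0·-1.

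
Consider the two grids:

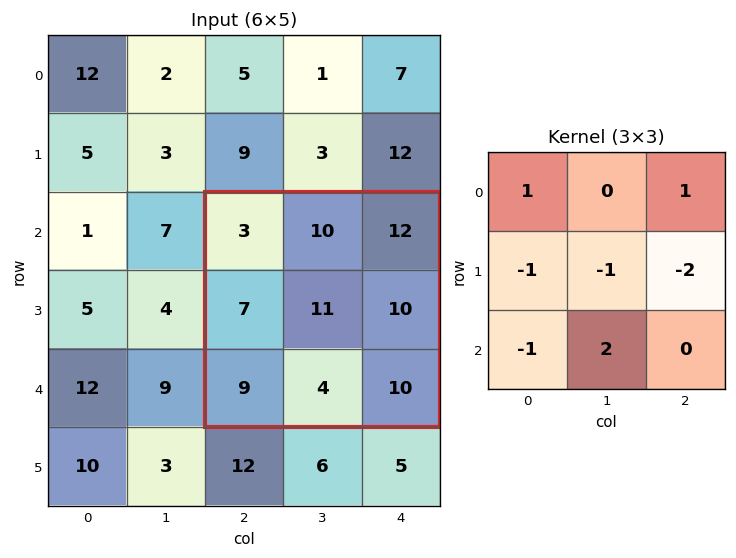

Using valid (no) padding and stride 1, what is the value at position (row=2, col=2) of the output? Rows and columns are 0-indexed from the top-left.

The receptive field on the input at this output position is [3 10 12 / 7 11 10 / 9 4 10]. Elementwise product with the kernel and sum: 3·1 + 12·1 + 7·-1 + 11·-1 + 10·-2 + 9·-1 + 4·2.

-24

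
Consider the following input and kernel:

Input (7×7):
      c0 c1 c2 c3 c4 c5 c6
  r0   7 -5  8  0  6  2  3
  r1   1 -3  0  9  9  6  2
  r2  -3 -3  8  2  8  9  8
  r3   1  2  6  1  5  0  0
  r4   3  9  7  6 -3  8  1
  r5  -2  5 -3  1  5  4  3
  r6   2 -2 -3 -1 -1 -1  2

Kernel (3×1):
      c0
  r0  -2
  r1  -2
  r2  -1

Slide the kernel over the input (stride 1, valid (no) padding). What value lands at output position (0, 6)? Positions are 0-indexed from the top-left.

-18

The receptive field on the input at this output position is [3 / 2 / 8]. Elementwise product with the kernel and sum: 3·-2 + 2·-2 + 8·-1.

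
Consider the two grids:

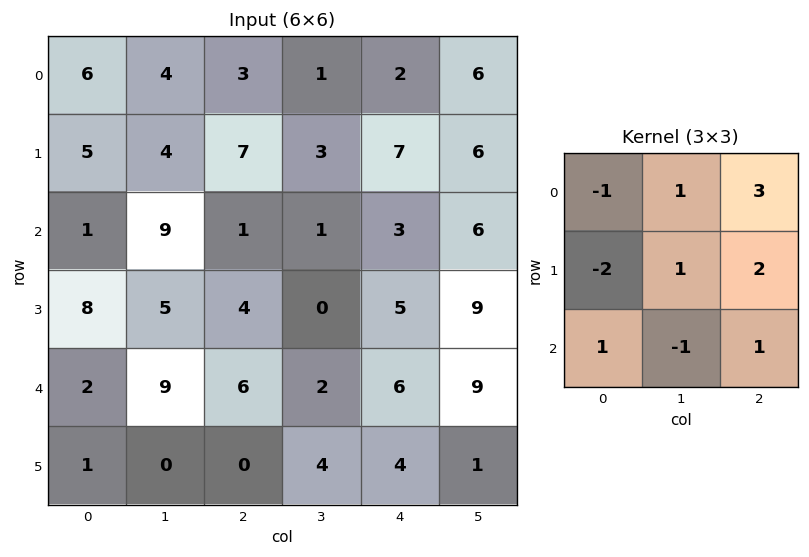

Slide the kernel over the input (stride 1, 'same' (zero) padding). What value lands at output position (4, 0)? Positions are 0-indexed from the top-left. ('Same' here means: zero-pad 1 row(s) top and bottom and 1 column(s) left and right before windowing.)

The receptive field on the zero-padded input at this output position is [0 8 5 / 0 2 9 / 0 1 0]. Elementwise product with the kernel and sum: 0·-1 + 8·1 + 5·3 + 0·-2 + 2·1 + 9·2 + 0·1 + 1·-1 + 0·1.

42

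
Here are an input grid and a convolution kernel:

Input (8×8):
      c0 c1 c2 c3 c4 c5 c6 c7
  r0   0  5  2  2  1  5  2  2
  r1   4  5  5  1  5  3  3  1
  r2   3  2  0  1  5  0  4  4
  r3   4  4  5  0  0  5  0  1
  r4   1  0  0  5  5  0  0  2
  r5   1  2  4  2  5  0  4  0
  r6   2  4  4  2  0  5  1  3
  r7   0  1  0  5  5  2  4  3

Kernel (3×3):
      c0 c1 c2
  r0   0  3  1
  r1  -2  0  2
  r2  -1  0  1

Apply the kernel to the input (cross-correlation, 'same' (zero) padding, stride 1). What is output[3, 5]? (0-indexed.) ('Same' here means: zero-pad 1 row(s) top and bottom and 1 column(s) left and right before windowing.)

-1

The receptive field on the zero-padded input at this output position is [5 0 4 / 0 5 0 / 5 0 0]. Elementwise product with the kernel and sum: 0·3 + 4·1 + 0·-2 + 0·2 + 5·-1 + 0·1.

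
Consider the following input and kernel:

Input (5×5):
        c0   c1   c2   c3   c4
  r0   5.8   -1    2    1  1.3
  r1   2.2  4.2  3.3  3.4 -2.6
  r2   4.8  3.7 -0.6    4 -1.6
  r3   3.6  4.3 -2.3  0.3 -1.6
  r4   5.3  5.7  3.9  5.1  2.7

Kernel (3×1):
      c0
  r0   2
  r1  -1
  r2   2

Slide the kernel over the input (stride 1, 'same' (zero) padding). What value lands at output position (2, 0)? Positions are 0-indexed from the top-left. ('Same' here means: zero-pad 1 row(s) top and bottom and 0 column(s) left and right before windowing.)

The receptive field on the zero-padded input at this output position is [2.2 / 4.8 / 3.6]. Elementwise product with the kernel and sum: 2.2·2 + 4.8·-1 + 3.6·2.

6.8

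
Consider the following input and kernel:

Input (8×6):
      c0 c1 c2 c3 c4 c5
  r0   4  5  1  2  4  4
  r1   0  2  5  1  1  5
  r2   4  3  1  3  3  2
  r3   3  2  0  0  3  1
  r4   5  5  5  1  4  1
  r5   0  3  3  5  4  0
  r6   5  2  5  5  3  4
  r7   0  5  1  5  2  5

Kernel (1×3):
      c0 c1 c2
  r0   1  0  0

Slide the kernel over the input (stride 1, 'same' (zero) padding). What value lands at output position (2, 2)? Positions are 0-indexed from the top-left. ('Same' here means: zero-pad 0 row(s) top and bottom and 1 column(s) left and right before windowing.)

The receptive field on the zero-padded input at this output position is [3 1 3]. Elementwise product with the kernel and sum: 3·1.

3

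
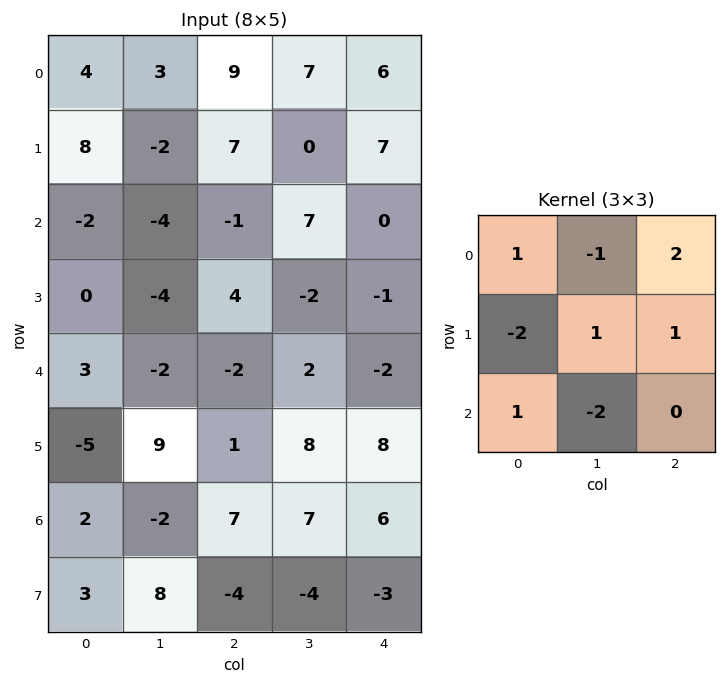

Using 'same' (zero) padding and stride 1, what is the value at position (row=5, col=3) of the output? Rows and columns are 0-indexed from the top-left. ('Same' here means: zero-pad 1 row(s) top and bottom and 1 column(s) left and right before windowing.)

The receptive field on the zero-padded input at this output position is [-2 2 -2 / 1 8 8 / 7 7 6]. Elementwise product with the kernel and sum: -2·1 + 2·-1 + -2·2 + 1·-2 + 8·1 + 8·1 + 7·1 + 7·-2.

-1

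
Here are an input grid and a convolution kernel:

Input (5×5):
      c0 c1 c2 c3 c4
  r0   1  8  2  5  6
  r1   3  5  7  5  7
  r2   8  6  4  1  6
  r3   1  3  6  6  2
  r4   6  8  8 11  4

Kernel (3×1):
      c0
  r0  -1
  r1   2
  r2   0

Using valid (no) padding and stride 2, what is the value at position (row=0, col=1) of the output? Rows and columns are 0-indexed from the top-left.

The receptive field on the input at this output position is [2 / 7 / 4]. Elementwise product with the kernel and sum: 2·-1 + 7·2.

12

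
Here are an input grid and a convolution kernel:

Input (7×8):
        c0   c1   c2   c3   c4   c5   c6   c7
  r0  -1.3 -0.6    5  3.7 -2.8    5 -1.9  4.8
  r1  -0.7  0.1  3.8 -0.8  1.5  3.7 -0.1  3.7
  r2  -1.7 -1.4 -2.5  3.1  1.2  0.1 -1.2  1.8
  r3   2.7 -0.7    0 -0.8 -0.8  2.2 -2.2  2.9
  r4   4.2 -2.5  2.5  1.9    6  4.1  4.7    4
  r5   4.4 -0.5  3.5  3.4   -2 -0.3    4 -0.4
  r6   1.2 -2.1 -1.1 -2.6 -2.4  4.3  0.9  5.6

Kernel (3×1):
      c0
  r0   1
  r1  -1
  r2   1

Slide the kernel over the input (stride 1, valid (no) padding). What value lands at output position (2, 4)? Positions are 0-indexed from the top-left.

8

The receptive field on the input at this output position is [1.2 / -0.8 / 6]. Elementwise product with the kernel and sum: 1.2·1 + -0.8·-1 + 6·1.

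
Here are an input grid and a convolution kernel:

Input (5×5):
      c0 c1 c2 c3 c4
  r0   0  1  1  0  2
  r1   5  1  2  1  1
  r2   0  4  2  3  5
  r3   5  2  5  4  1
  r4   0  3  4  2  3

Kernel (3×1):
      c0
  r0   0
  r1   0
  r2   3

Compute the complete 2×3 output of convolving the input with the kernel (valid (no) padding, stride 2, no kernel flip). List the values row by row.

Output[0,0]: The receptive field on the input at this output position is [0 / 5 / 0]. Elementwise product with the kernel and sum: 0·3.
Output[0,1]: The receptive field on the input at this output position is [1 / 2 / 2]. Elementwise product with the kernel and sum: 2·3.

0 6 15
0 12 9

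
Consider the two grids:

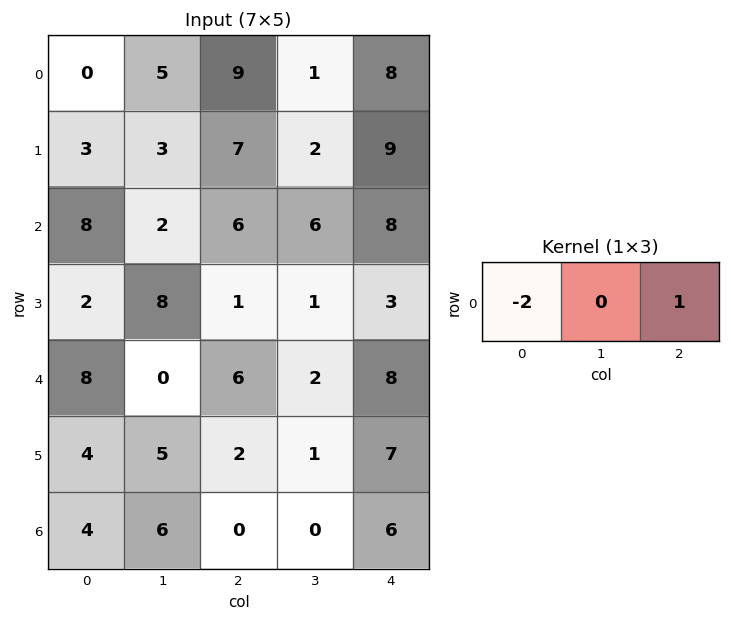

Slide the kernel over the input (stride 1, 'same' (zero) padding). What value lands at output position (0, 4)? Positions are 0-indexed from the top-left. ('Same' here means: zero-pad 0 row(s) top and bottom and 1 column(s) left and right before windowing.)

The receptive field on the zero-padded input at this output position is [1 8 0]. Elementwise product with the kernel and sum: 1·-2 + 0·1.

-2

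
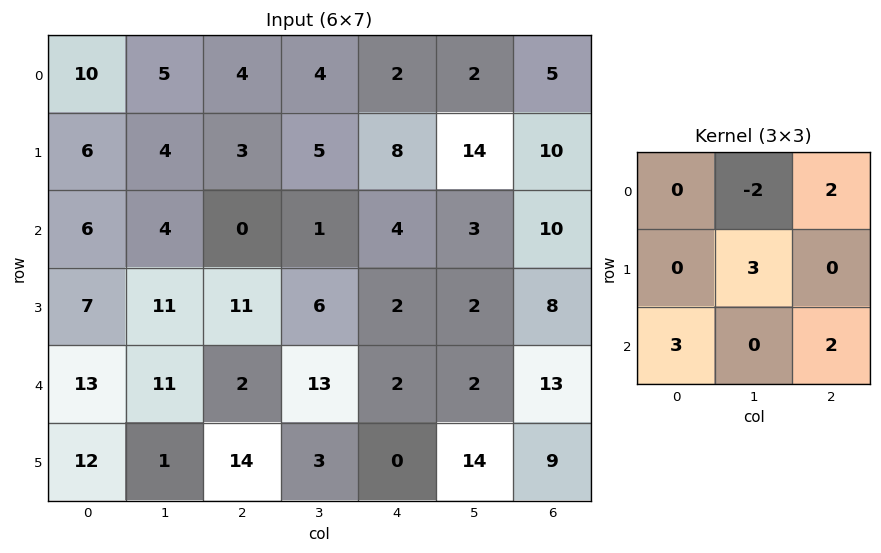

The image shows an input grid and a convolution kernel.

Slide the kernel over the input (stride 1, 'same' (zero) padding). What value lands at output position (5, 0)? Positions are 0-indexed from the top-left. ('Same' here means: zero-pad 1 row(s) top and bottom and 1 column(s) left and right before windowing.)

32

The receptive field on the zero-padded input at this output position is [0 13 11 / 0 12 1 / 0 0 0]. Elementwise product with the kernel and sum: 13·-2 + 11·2 + 12·3 + 0·3 + 0·2.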